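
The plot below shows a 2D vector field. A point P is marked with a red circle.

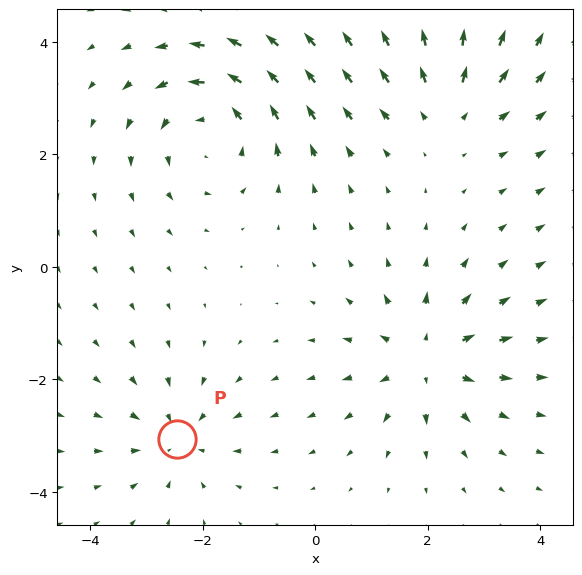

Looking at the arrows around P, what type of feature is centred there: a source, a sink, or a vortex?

sink

At P (-2.4, -3.1) the arrows converge inward. Divergence about -4, curl ≈0 — negative divergence with near-zero curl is a sink.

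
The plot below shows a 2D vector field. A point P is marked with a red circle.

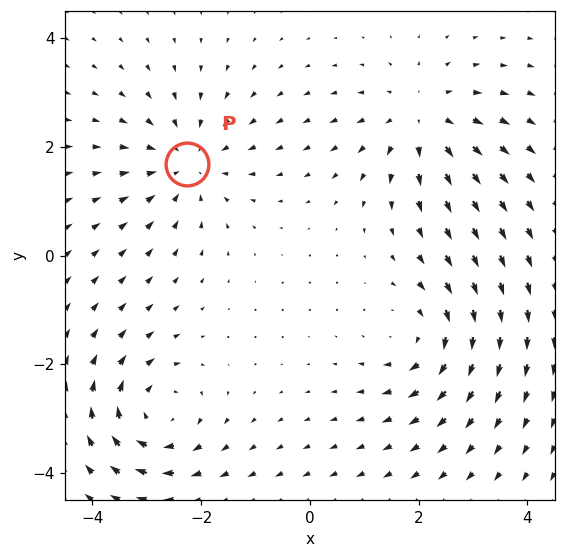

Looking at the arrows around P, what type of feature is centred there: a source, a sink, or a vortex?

At P (-2.3, 1.7) the arrows converge inward. Divergence about -4, curl ≈0 — negative divergence with near-zero curl is a sink.

sink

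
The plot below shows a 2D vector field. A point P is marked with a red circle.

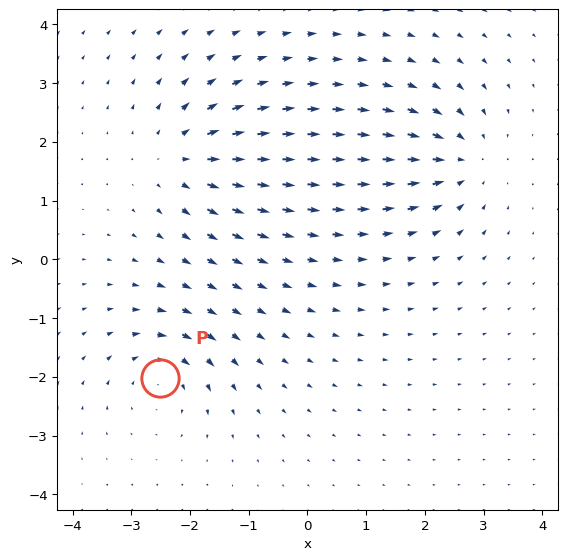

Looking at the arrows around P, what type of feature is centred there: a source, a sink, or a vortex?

vortex

At P (-2.5, -2.0) the arrows circulate clockwise. Divergence ≈0, curl about -4 — near-zero divergence with nonzero curl is a vortex.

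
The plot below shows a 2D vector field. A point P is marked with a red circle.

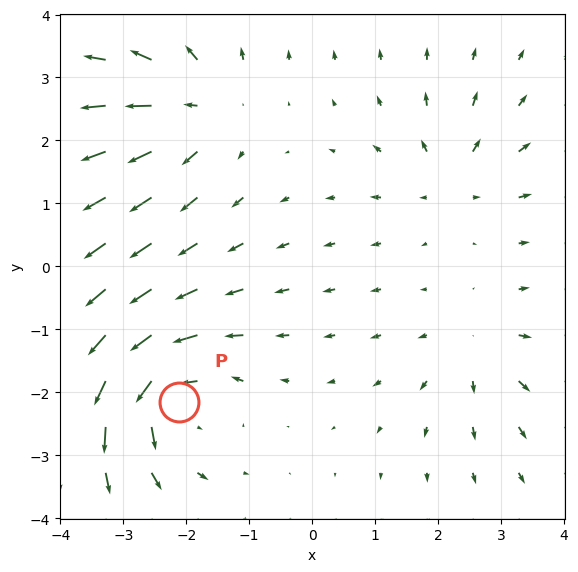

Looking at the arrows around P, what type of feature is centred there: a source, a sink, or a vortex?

vortex

At P (-2.1, -2.2) the arrows circulate counterclockwise. Divergence ≈0, curl about +6 — near-zero divergence with nonzero curl is a vortex.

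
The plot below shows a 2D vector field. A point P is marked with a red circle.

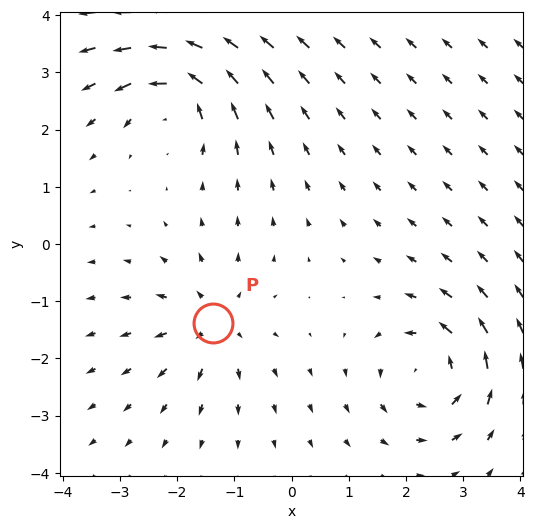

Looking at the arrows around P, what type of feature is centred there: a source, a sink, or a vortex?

At P (-1.4, -1.4) the arrows spread outward. Divergence about +4, curl ≈0 — positive divergence with near-zero curl is a source.

source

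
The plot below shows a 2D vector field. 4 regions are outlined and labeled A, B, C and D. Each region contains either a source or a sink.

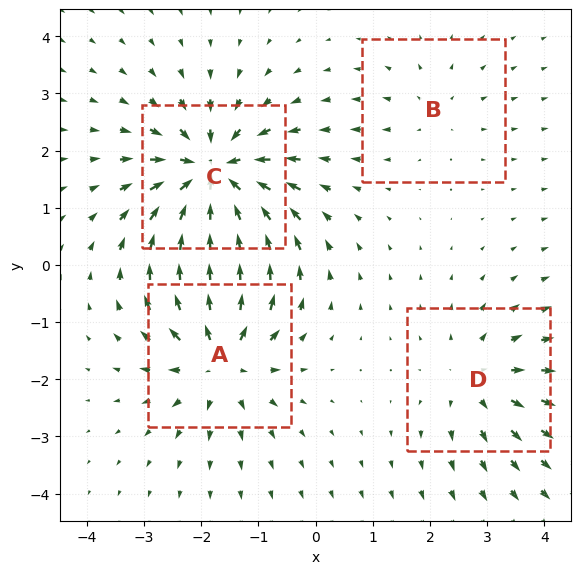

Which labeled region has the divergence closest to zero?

B

Divergence at each region's feature centre — A: about +6, B: about +2, C: about -7, D: about +4. Region B is closest to zero.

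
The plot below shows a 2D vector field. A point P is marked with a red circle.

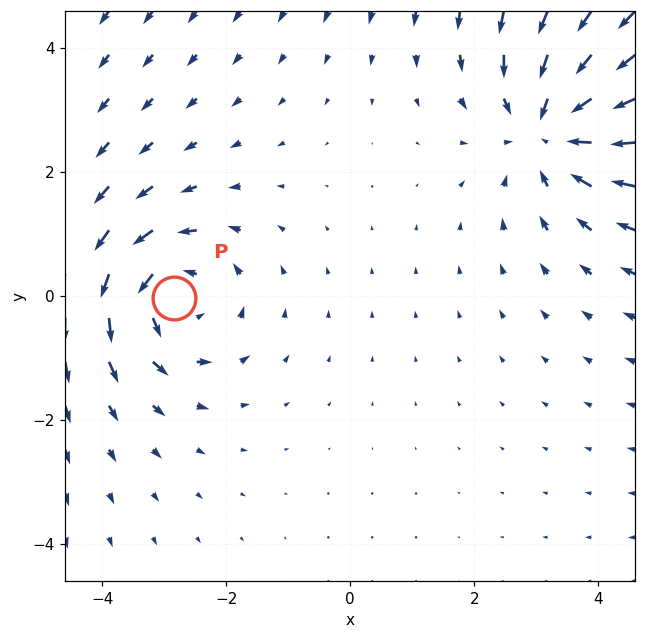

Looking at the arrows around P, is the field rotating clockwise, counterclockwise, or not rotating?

counterclockwise

Near P at (-2.9, -0.0) the arrows circulate counterclockwise. The curl (z-component) there is about +4; positive curl means counterclockwise rotation.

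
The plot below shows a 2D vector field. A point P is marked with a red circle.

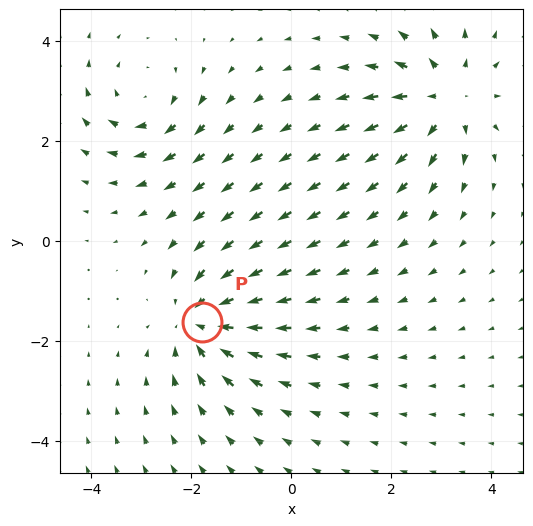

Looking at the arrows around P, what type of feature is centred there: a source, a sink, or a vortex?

sink

At P (-1.8, -1.6) the arrows converge inward. Divergence about -5, curl ≈0 — negative divergence with near-zero curl is a sink.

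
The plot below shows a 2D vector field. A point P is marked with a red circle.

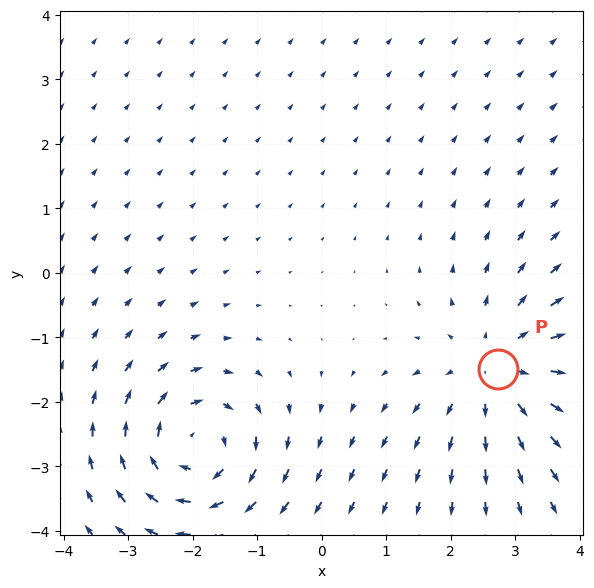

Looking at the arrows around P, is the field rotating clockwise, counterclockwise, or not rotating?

not rotating

Near P at (2.7, -1.5) the arrows show no circulation. The curl there is ≈0.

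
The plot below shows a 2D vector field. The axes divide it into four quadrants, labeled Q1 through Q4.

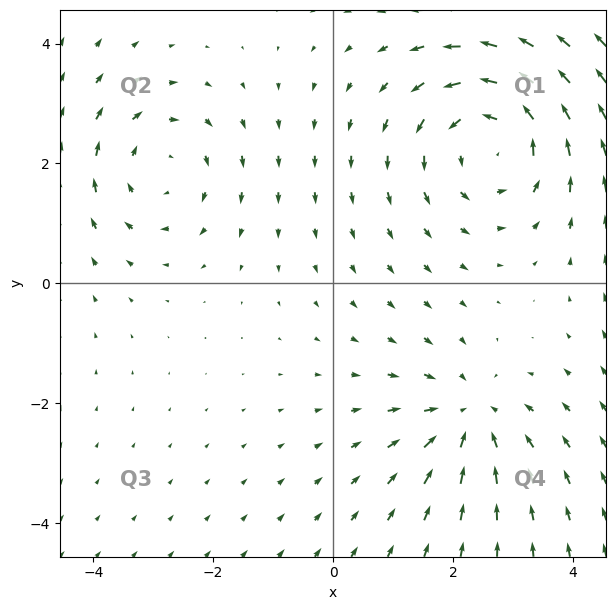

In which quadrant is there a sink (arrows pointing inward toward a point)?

Q4

The sink sits at approximately (2.3, -2.2), which lies in quadrant Q4. The divergence there is about -3, negative as expected for a sink.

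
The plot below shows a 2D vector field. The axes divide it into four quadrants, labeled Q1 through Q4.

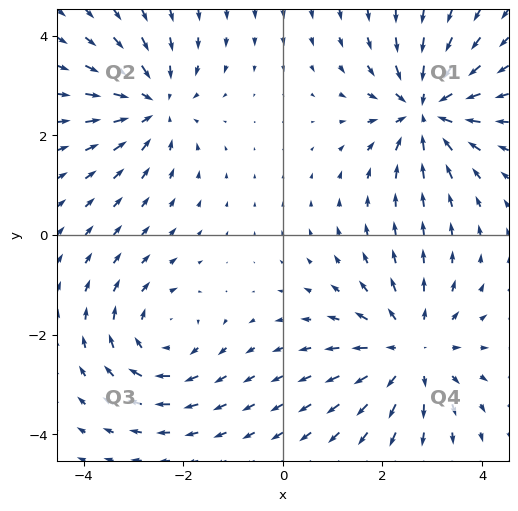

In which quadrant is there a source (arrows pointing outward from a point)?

The source sits at approximately (2.6, -2.3), which lies in quadrant Q4. The divergence there is about +4, positive as expected for a source.

Q4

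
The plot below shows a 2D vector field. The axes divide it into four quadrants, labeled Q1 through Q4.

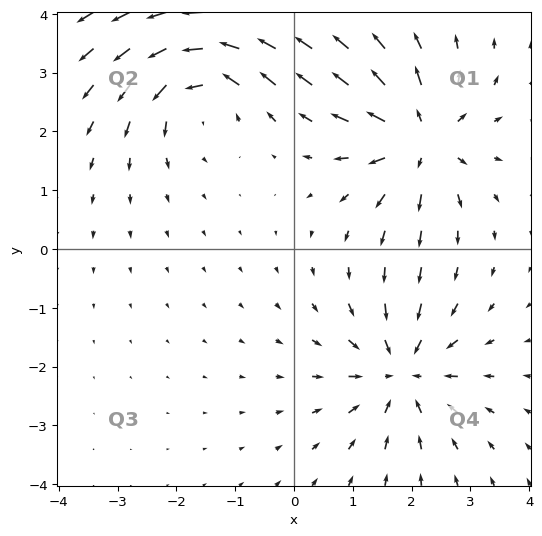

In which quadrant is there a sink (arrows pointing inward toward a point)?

The sink sits at approximately (1.8, -2.1), which lies in quadrant Q4. The divergence there is about -4, negative as expected for a sink.

Q4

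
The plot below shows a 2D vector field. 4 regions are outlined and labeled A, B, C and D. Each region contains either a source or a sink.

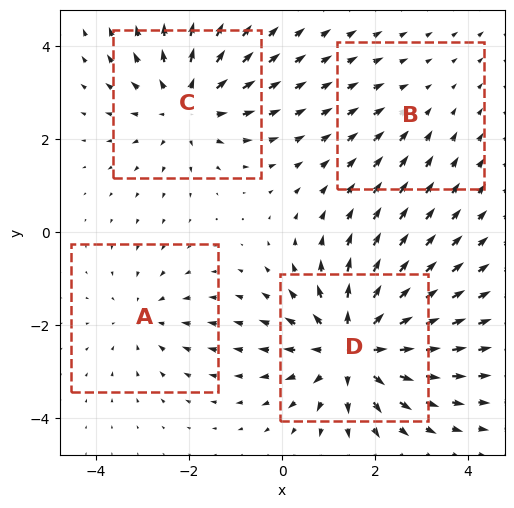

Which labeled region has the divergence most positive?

Divergence at each region's feature centre — A: about -3, B: about -2, C: about +4, D: about +6. Region D is most positive.

D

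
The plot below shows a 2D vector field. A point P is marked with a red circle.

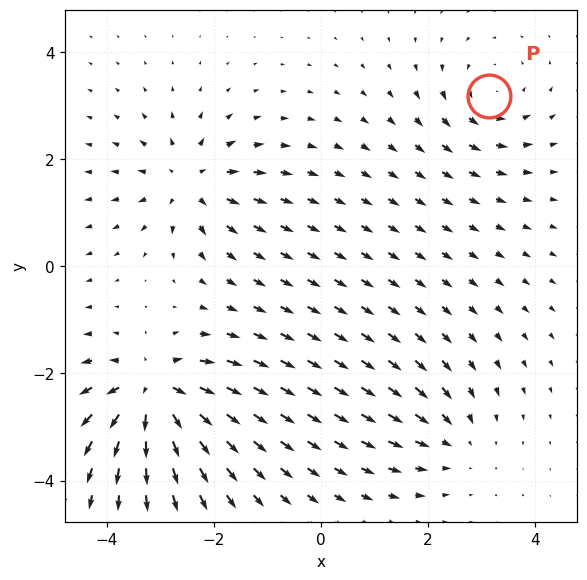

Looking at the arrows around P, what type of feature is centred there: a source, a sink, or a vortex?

At P (3.1, 3.2) the arrows circulate counterclockwise. Divergence ≈0, curl about +3 — near-zero divergence with nonzero curl is a vortex.

vortex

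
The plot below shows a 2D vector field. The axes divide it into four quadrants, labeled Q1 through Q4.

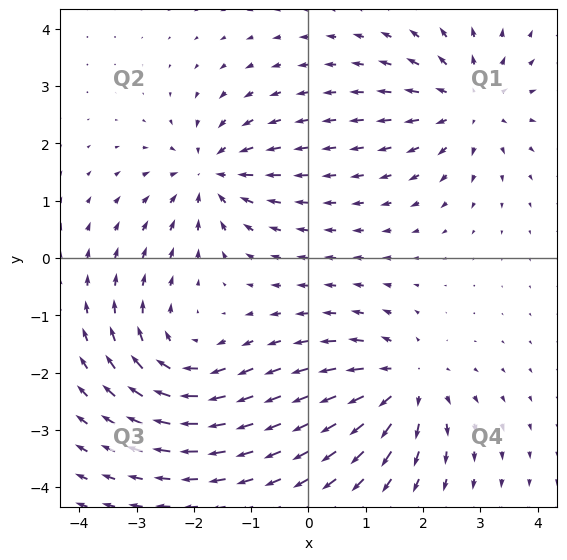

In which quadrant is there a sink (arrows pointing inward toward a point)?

Q2

The sink sits at approximately (-1.7, 1.5), which lies in quadrant Q2. The divergence there is about -5, negative as expected for a sink.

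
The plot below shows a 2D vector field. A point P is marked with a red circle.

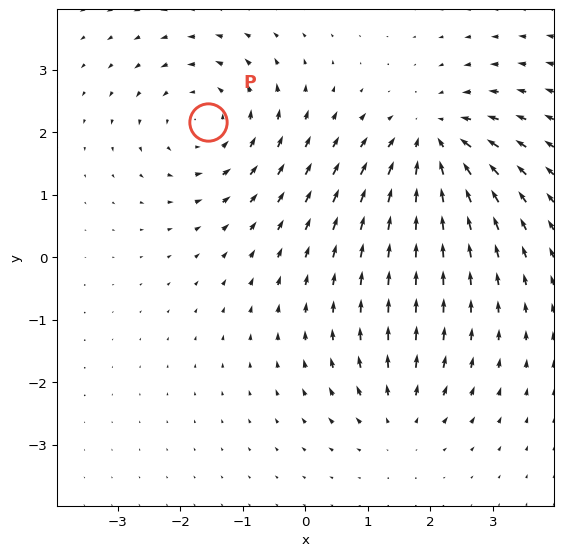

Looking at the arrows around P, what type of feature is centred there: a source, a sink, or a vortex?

At P (-1.6, 2.2) the arrows circulate counterclockwise. Divergence ≈0, curl about +4 — near-zero divergence with nonzero curl is a vortex.

vortex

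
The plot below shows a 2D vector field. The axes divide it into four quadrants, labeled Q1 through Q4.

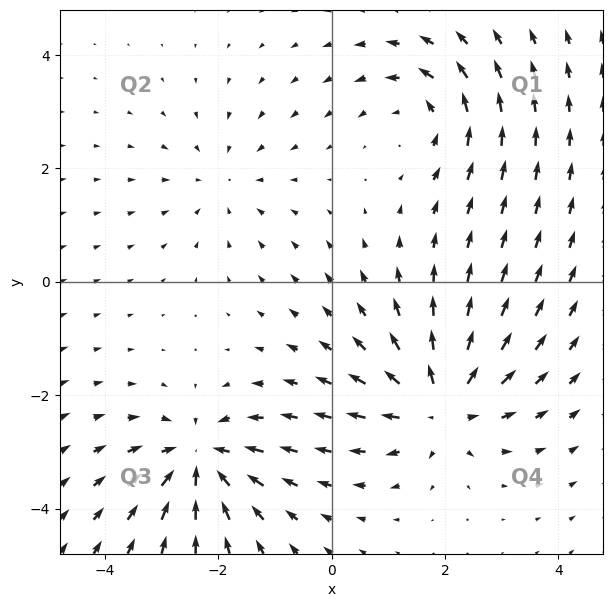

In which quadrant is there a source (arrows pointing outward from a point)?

The source sits at approximately (1.9, -2.2), which lies in quadrant Q4. The divergence there is about +5, positive as expected for a source.

Q4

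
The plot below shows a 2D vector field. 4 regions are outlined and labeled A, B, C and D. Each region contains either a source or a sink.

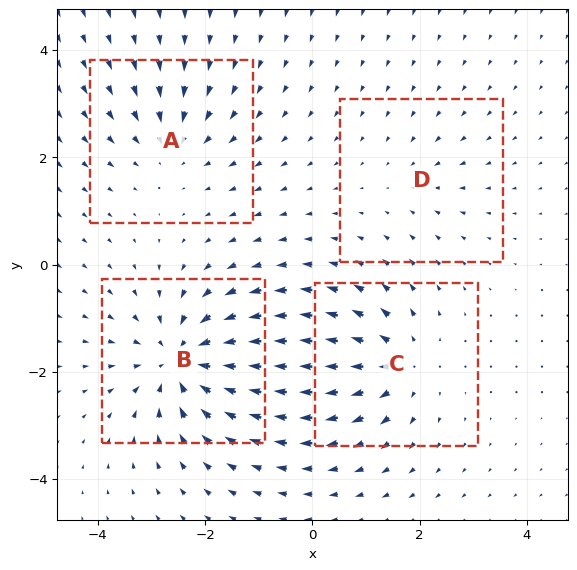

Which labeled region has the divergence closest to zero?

D

Divergence at each region's feature centre — A: about -4, B: about -7, C: about +5, D: about -2. Region D is closest to zero.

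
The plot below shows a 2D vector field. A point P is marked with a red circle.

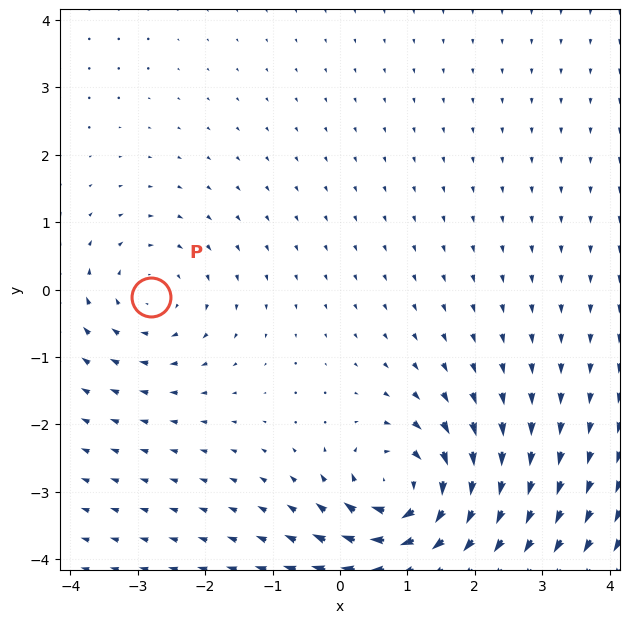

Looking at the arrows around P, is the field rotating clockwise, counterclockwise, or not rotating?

Near P at (-2.8, -0.1) the arrows circulate clockwise. The curl (z-component) there is about -3; negative curl means clockwise rotation.

clockwise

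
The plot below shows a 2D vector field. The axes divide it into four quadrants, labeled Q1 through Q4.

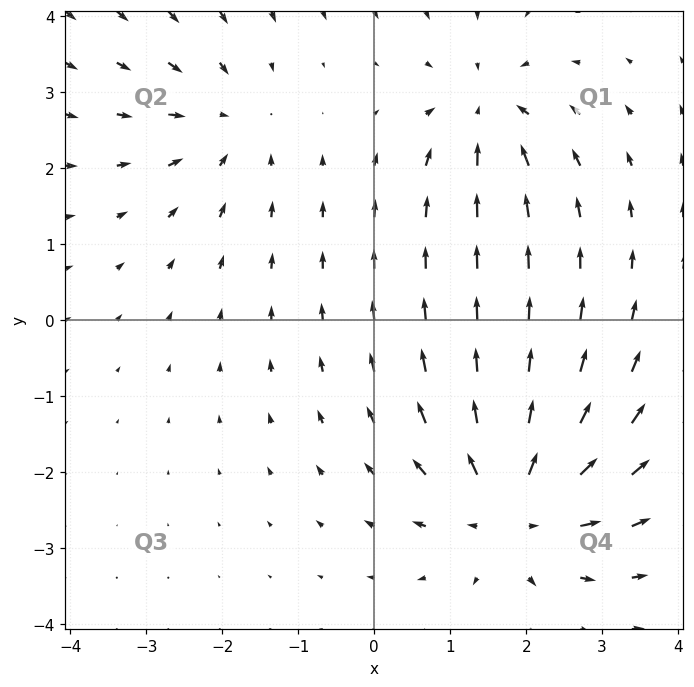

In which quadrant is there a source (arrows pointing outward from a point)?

The source sits at approximately (1.8, -2.4), which lies in quadrant Q4. The divergence there is about +4, positive as expected for a source.

Q4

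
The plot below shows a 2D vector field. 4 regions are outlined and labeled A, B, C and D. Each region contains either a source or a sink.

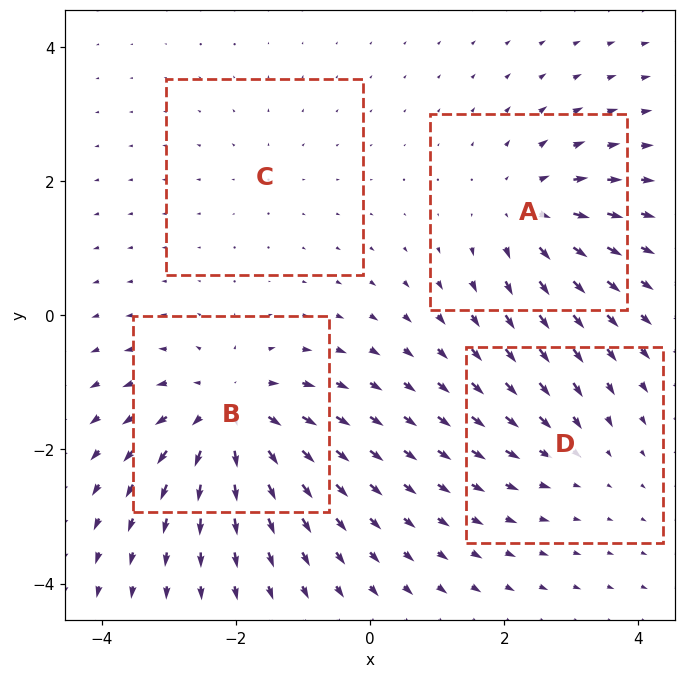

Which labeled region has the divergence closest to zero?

Divergence at each region's feature centre — A: about +5, B: about +7, C: about +2, D: about -3. Region C is closest to zero.

C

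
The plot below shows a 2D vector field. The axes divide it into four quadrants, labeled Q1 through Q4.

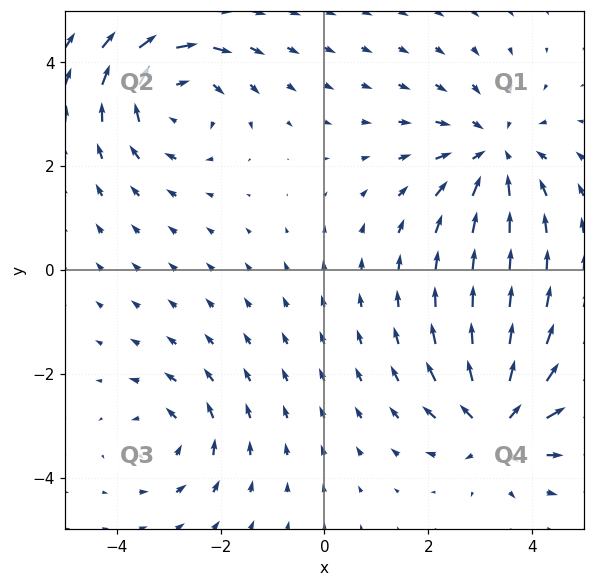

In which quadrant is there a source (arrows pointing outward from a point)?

The source sits at approximately (3.3, -2.9), which lies in quadrant Q4. The divergence there is about +6, positive as expected for a source.

Q4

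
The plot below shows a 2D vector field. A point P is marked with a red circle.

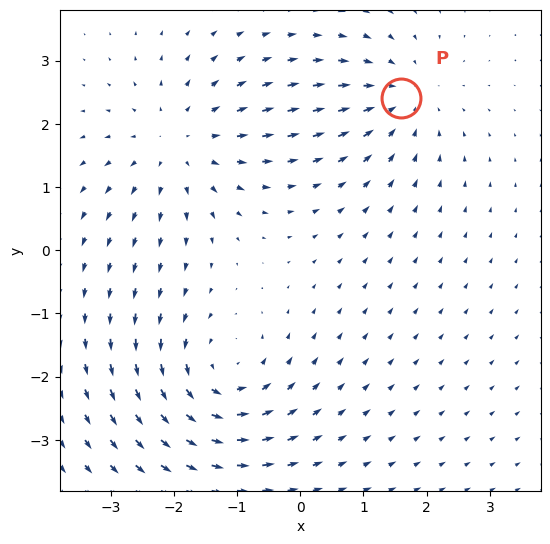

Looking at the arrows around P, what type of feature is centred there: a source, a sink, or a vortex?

sink

At P (1.6, 2.4) the arrows converge inward. Divergence about -3, curl ≈0 — negative divergence with near-zero curl is a sink.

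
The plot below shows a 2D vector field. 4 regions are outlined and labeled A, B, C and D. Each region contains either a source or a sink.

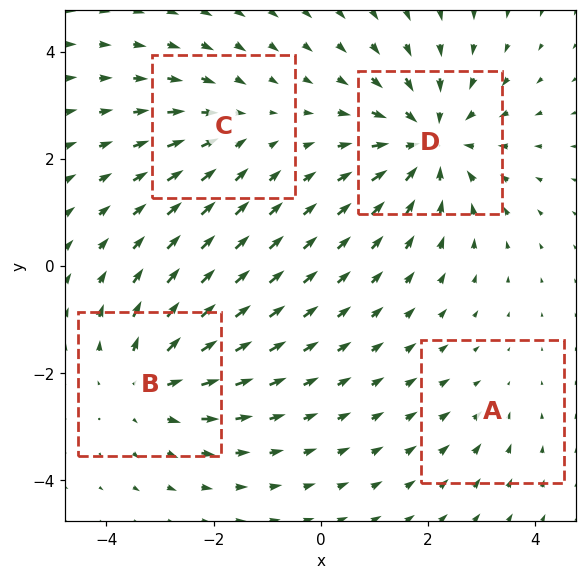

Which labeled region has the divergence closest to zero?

Divergence at each region's feature centre — A: about -2, B: about +4, C: about -3, D: about -6. Region A is closest to zero.

A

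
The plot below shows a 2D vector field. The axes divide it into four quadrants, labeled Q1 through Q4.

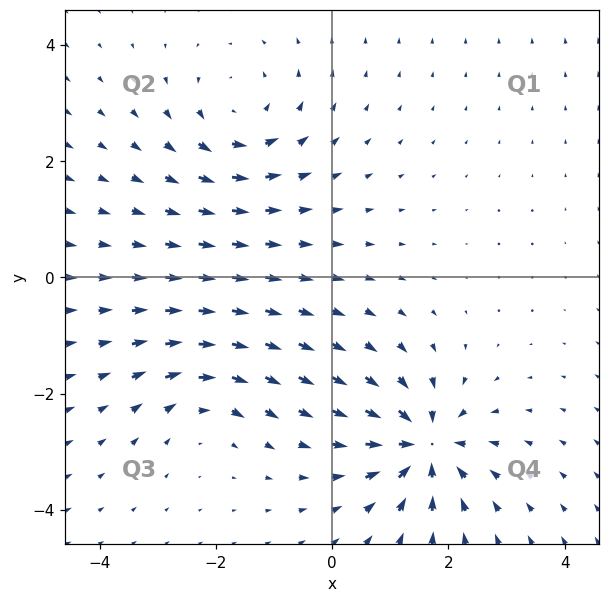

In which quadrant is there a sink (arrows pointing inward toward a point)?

The sink sits at approximately (1.6, -2.9), which lies in quadrant Q4. The divergence there is about -7, negative as expected for a sink.

Q4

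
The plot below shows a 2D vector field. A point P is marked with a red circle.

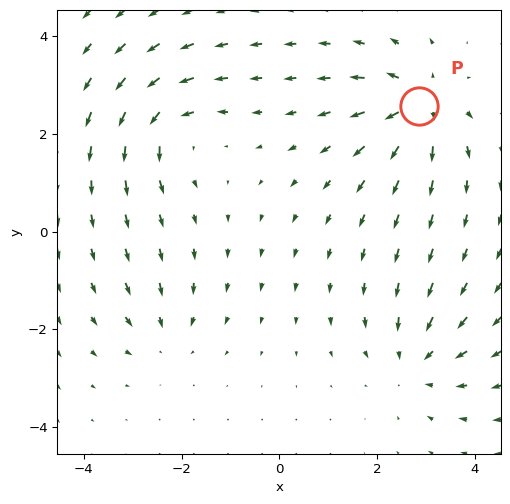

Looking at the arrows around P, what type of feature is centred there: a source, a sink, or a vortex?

At P (2.9, 2.6) the arrows spread outward. Divergence about +6, curl ≈0 — positive divergence with near-zero curl is a source.

source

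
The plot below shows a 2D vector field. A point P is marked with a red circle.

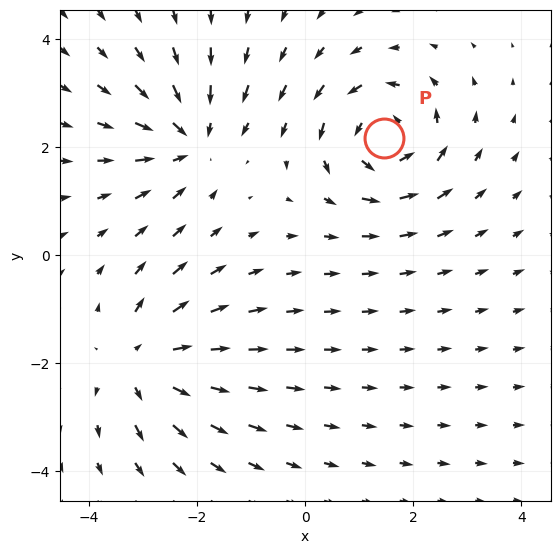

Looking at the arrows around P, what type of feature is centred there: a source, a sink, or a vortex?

vortex

At P (1.5, 2.2) the arrows circulate counterclockwise. Divergence ≈0, curl about +6 — near-zero divergence with nonzero curl is a vortex.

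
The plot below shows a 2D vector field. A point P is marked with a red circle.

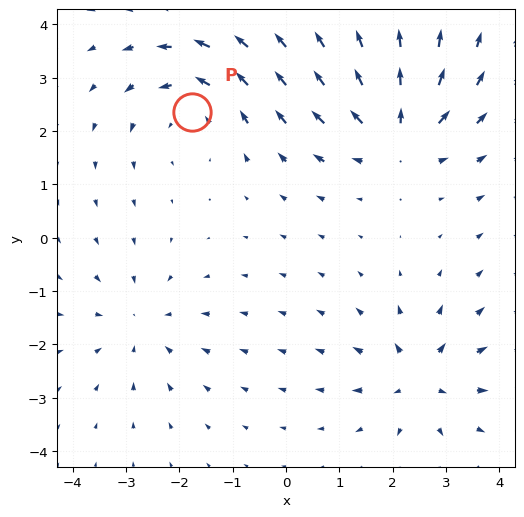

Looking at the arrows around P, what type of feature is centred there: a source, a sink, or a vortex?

At P (-1.8, 2.4) the arrows circulate counterclockwise. Divergence ≈0, curl about +3 — near-zero divergence with nonzero curl is a vortex.

vortex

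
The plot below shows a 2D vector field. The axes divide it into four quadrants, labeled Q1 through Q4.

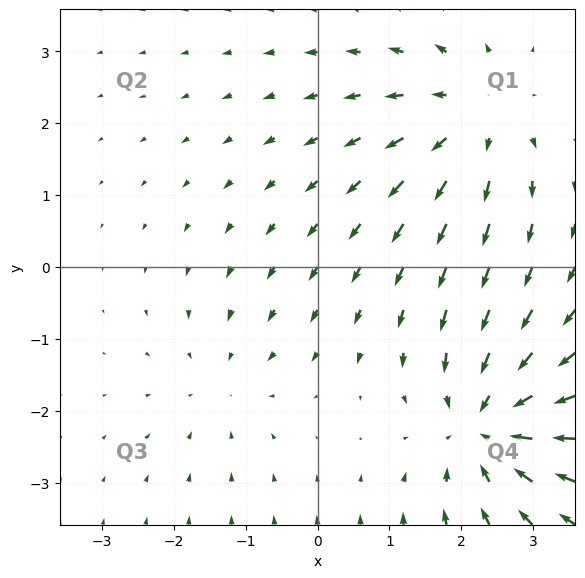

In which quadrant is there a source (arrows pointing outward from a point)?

The source sits at approximately (2.2, 2.1), which lies in quadrant Q1. The divergence there is about +4, positive as expected for a source.

Q1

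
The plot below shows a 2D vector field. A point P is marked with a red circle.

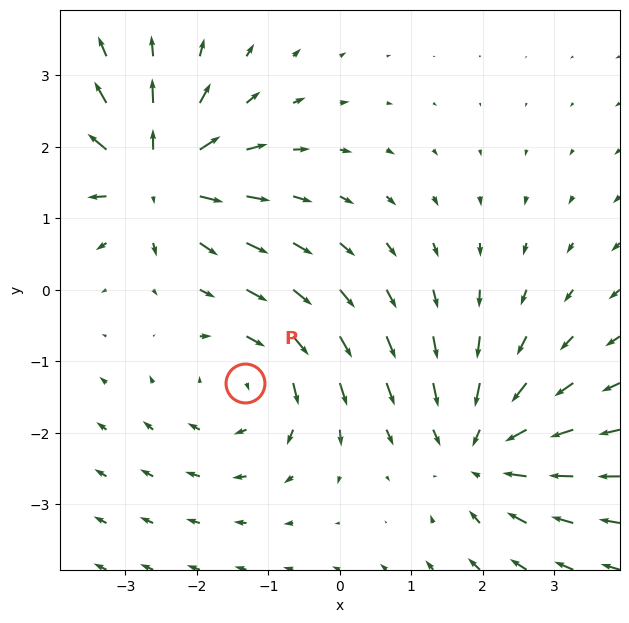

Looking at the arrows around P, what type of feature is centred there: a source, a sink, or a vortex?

At P (-1.3, -1.3) the arrows circulate clockwise. Divergence ≈0, curl about -3 — near-zero divergence with nonzero curl is a vortex.

vortex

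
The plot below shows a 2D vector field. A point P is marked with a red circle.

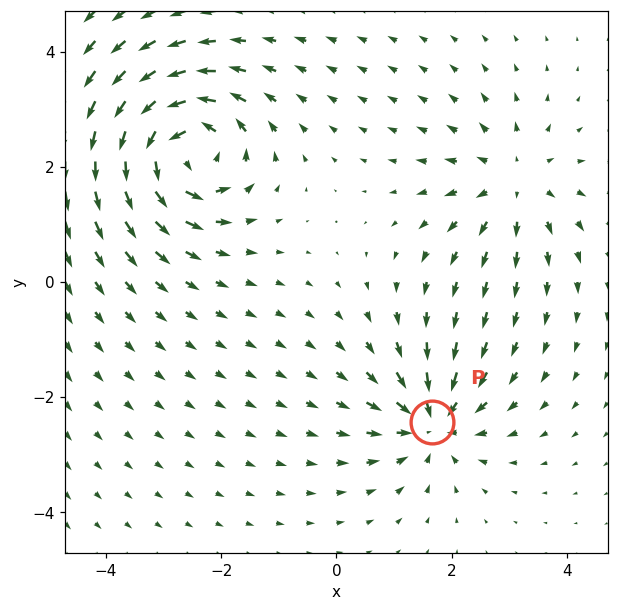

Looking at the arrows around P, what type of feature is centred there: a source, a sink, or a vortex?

At P (1.7, -2.4) the arrows converge inward. Divergence about -5, curl ≈0 — negative divergence with near-zero curl is a sink.

sink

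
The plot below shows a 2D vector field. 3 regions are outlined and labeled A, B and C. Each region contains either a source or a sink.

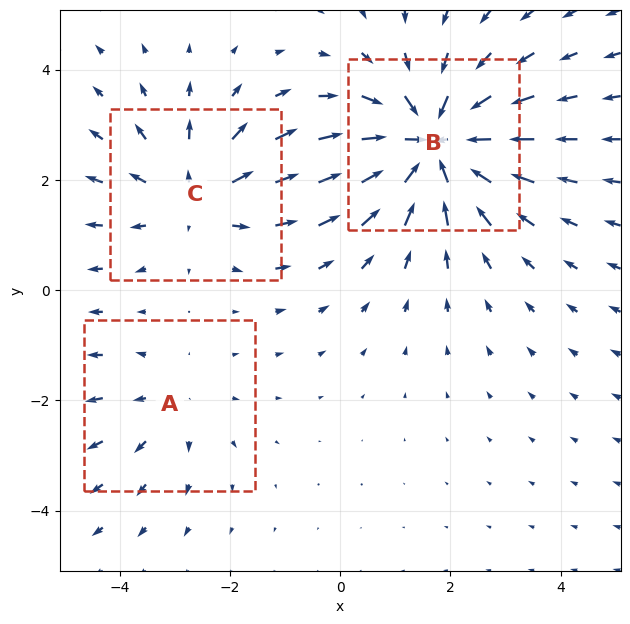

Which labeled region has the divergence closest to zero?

A

Divergence at each region's feature centre — A: about +2, B: about -5, C: about +3. Region A is closest to zero.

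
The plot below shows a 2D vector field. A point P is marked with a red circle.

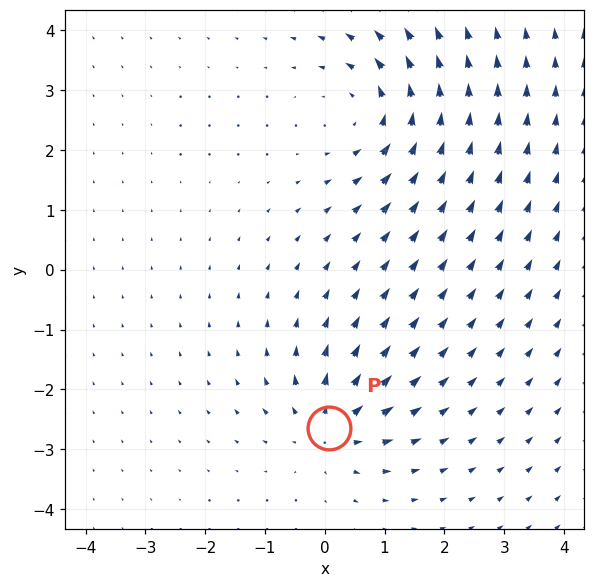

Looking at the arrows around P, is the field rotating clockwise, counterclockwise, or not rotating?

not rotating

Near P at (0.1, -2.6) the arrows show no circulation. The curl there is ≈0.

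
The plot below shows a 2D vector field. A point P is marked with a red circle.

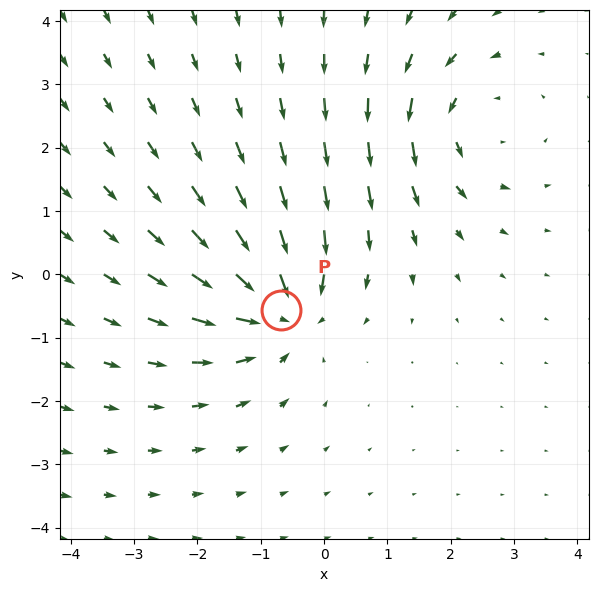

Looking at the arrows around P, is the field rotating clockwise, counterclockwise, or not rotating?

not rotating

Near P at (-0.7, -0.6) the arrows show no circulation. The curl there is ≈0.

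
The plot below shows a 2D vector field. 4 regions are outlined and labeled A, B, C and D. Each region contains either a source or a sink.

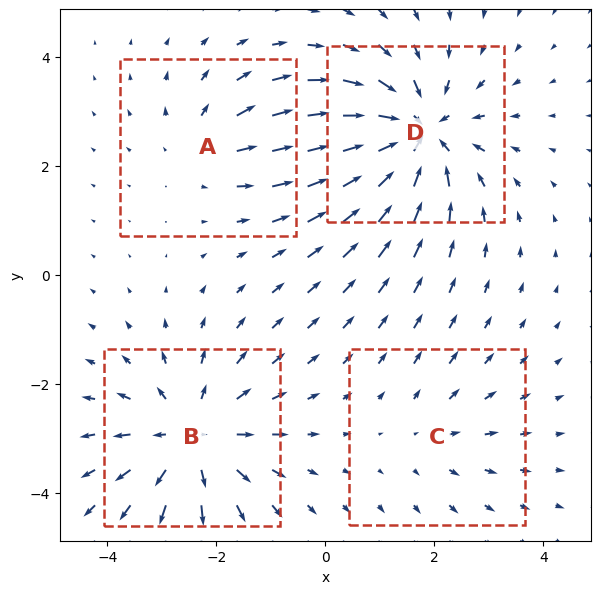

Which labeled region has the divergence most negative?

Divergence at each region's feature centre — A: about +3, B: about +5, C: about +2, D: about -6. Region D is most negative.

D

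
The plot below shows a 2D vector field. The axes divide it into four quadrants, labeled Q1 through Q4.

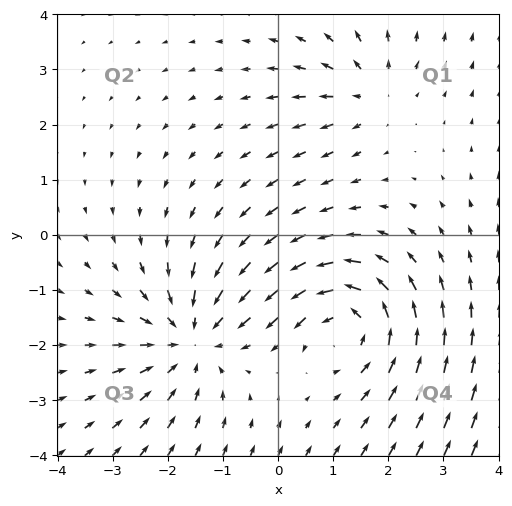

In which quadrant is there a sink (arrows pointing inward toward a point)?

The sink sits at approximately (-1.6, -1.9), which lies in quadrant Q3. The divergence there is about -4, negative as expected for a sink.

Q3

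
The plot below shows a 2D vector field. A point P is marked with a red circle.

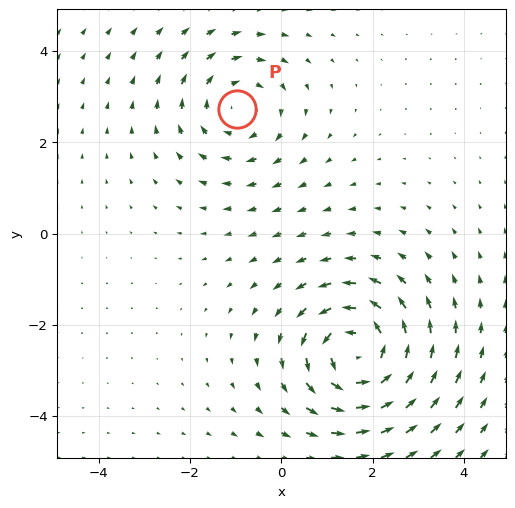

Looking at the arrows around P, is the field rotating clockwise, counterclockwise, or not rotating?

clockwise

Near P at (-1.0, 2.7) the arrows circulate clockwise. The curl (z-component) there is about -3; negative curl means clockwise rotation.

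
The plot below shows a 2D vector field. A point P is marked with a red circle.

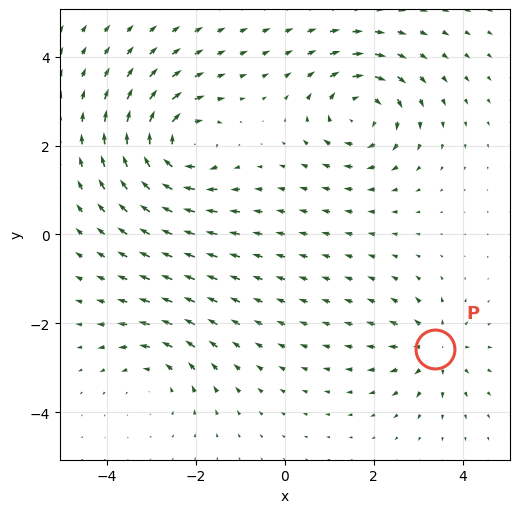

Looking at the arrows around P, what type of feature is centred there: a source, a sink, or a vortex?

source

At P (3.4, -2.6) the arrows spread outward. Divergence about +4, curl ≈0 — positive divergence with near-zero curl is a source.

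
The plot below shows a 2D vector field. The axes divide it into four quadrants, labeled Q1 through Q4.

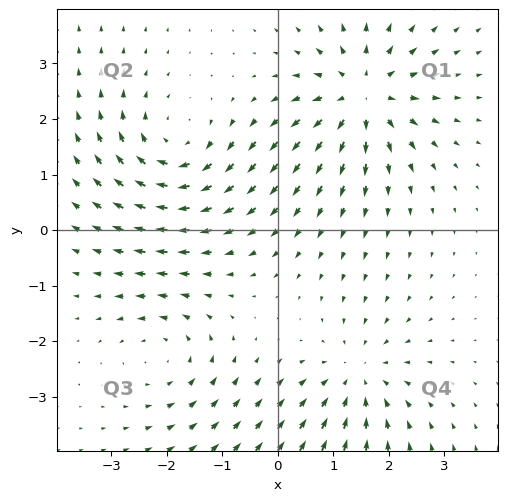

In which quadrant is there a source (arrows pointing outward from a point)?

Q1

The source sits at approximately (1.5, 2.4), which lies in quadrant Q1. The divergence there is about +6, positive as expected for a source.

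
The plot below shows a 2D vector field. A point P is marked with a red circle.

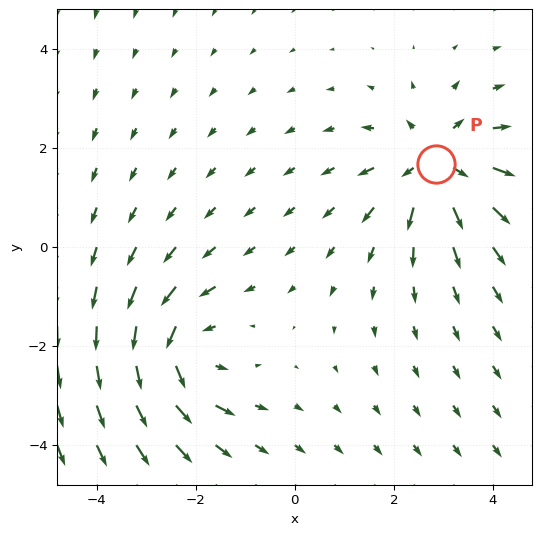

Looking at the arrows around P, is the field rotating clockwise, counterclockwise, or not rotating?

Near P at (2.9, 1.7) the arrows show no circulation. The curl there is ≈0.

not rotating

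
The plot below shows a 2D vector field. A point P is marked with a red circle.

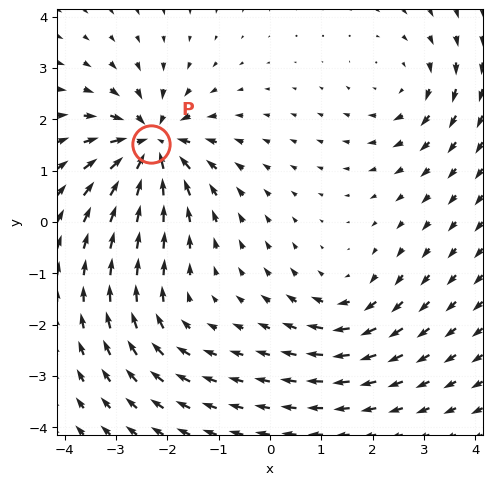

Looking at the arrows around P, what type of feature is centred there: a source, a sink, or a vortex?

sink

At P (-2.3, 1.5) the arrows converge inward. Divergence about -7, curl ≈0 — negative divergence with near-zero curl is a sink.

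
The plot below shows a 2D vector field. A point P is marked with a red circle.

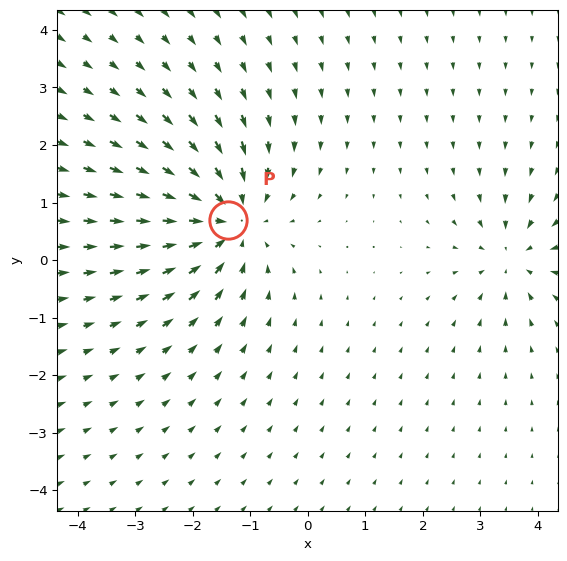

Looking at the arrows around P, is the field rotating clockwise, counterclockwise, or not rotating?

not rotating

Near P at (-1.4, 0.7) the arrows show no circulation. The curl there is ≈0.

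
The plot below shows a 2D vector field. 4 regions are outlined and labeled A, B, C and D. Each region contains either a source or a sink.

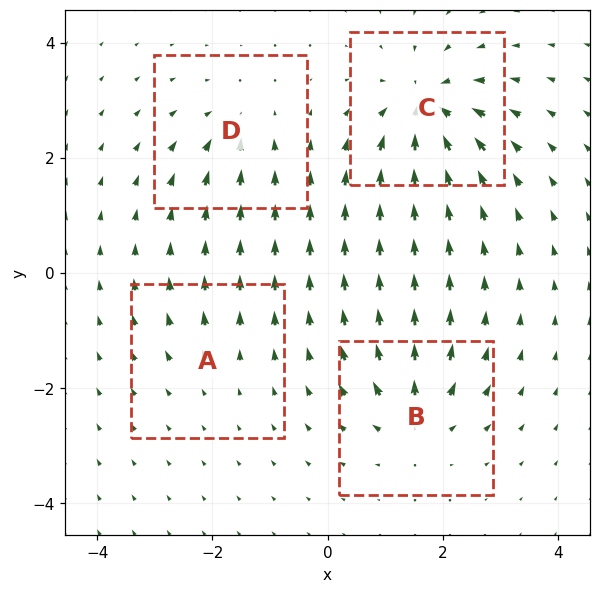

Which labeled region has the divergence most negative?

Divergence at each region's feature centre — A: about +2, B: about +6, C: about -8, D: about -4. Region C is most negative.

C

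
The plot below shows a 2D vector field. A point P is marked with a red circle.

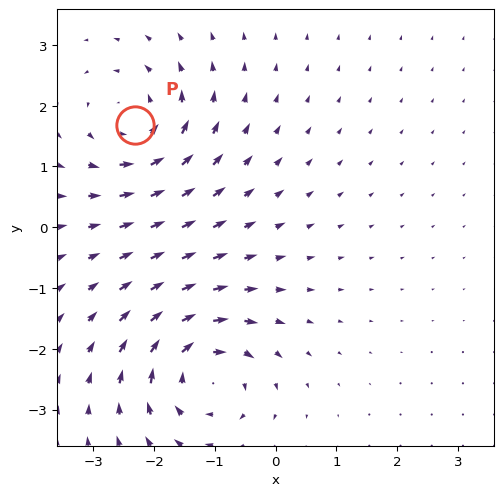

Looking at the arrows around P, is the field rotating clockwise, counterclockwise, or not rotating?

counterclockwise

Near P at (-2.3, 1.7) the arrows circulate counterclockwise. The curl (z-component) there is about +5; positive curl means counterclockwise rotation.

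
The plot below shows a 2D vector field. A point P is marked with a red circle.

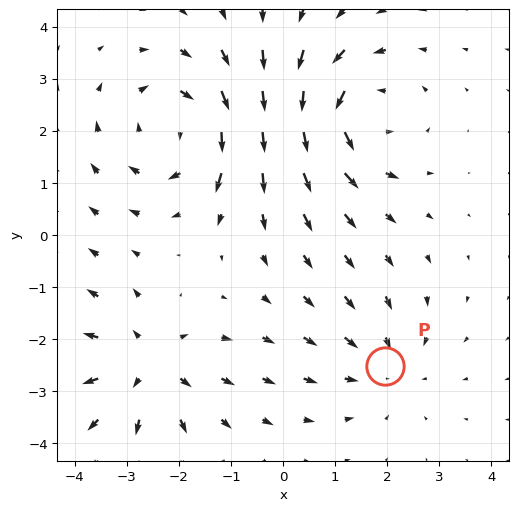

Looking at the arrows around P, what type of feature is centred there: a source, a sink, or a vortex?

sink

At P (2.0, -2.5) the arrows converge inward. Divergence about -2, curl ≈0 — negative divergence with near-zero curl is a sink.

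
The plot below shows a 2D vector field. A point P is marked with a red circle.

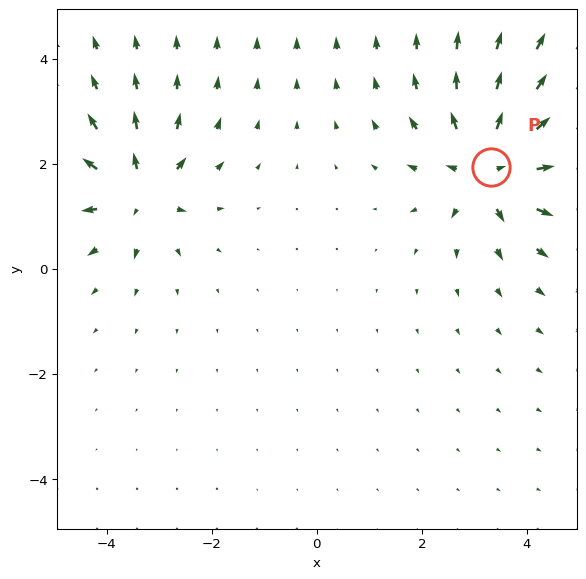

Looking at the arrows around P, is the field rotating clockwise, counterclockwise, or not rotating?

Near P at (3.3, 1.9) the arrows show no circulation. The curl there is ≈0.

not rotating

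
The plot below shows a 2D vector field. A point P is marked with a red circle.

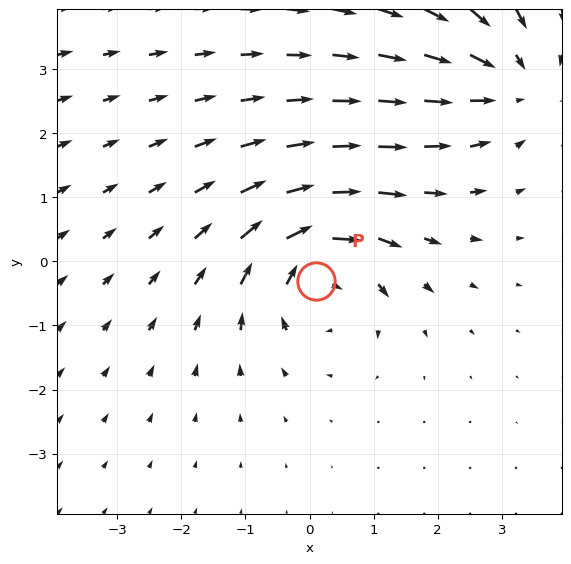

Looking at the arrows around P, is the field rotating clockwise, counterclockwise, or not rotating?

Near P at (0.1, -0.3) the arrows circulate clockwise. The curl (z-component) there is about -6; negative curl means clockwise rotation.

clockwise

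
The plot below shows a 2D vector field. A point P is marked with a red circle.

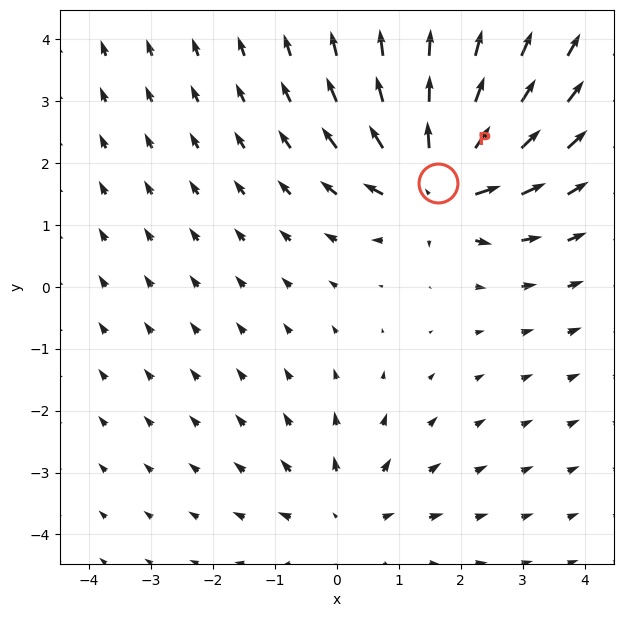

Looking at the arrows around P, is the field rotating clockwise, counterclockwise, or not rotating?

not rotating

Near P at (1.6, 1.7) the arrows show no circulation. The curl there is ≈0.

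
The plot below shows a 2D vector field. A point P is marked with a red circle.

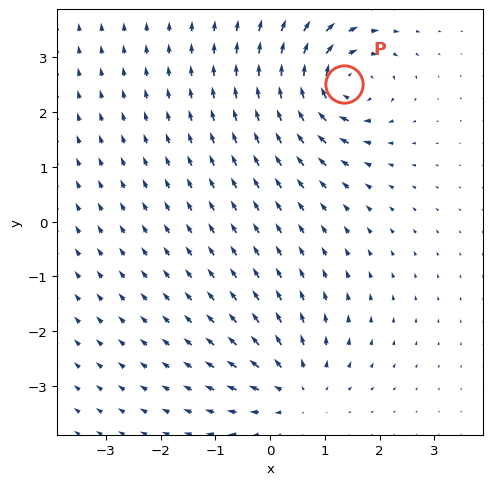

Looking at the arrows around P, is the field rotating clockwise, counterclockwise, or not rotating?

Near P at (1.3, 2.5) the arrows circulate clockwise. The curl (z-component) there is about -7; negative curl means clockwise rotation.

clockwise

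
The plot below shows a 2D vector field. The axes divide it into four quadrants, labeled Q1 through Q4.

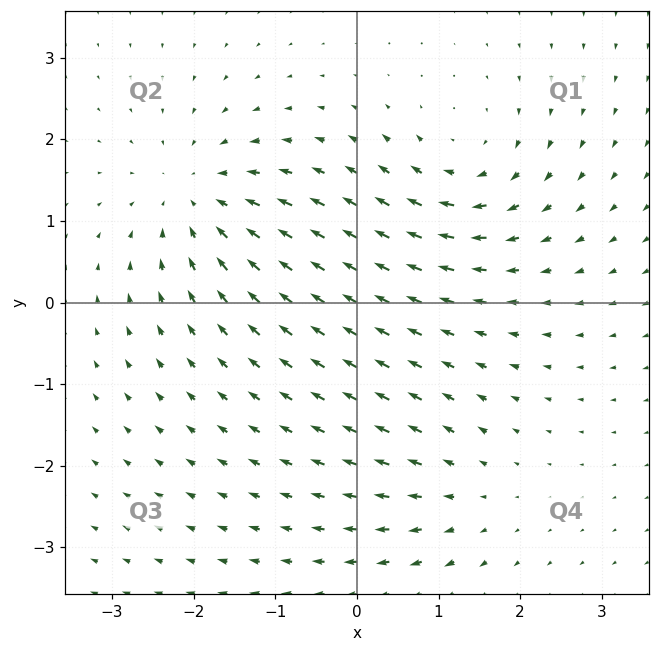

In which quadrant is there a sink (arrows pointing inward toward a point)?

The sink sits at approximately (-1.9, 1.3), which lies in quadrant Q2. The divergence there is about -5, negative as expected for a sink.

Q2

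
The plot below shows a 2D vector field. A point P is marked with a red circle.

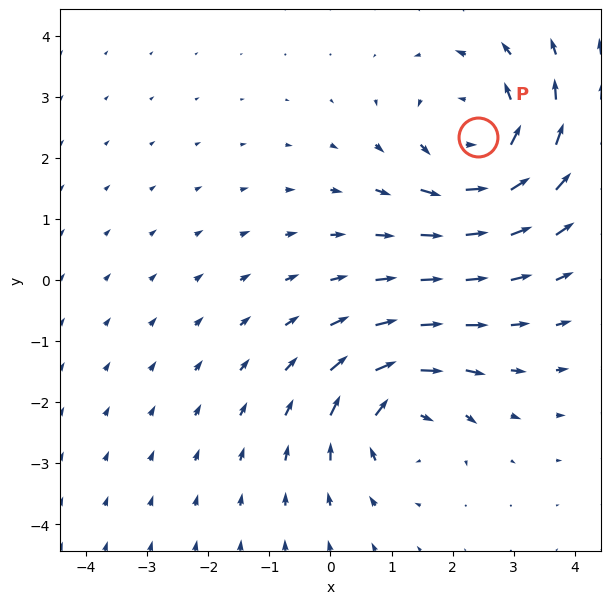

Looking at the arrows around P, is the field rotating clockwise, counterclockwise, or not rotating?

Near P at (2.4, 2.3) the arrows circulate counterclockwise. The curl (z-component) there is about +3; positive curl means counterclockwise rotation.

counterclockwise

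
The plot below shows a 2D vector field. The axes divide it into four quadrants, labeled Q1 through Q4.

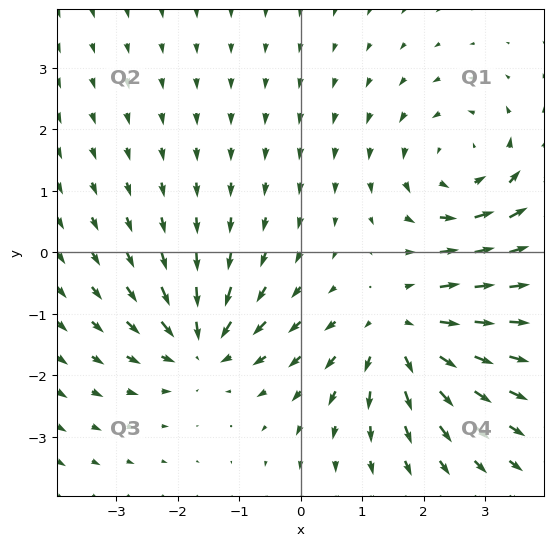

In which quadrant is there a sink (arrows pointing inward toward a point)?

Q3

The sink sits at approximately (-1.6, -1.5), which lies in quadrant Q3. The divergence there is about -4, negative as expected for a sink.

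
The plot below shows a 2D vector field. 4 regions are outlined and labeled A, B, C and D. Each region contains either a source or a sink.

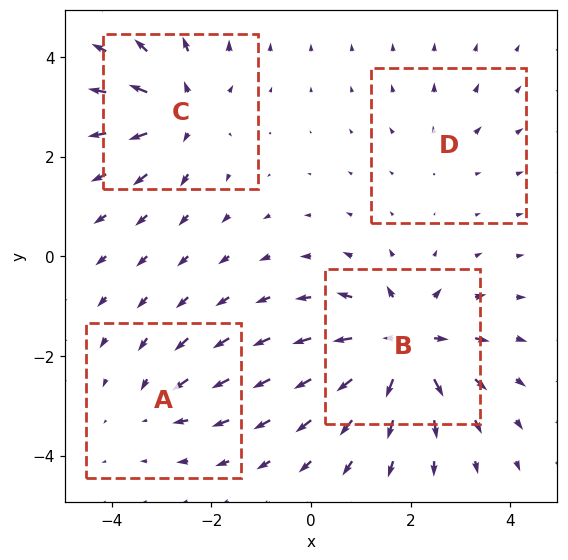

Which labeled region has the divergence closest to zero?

Divergence at each region's feature centre — A: about -3, B: about +9, C: about +6, D: about +2. Region D is closest to zero.

D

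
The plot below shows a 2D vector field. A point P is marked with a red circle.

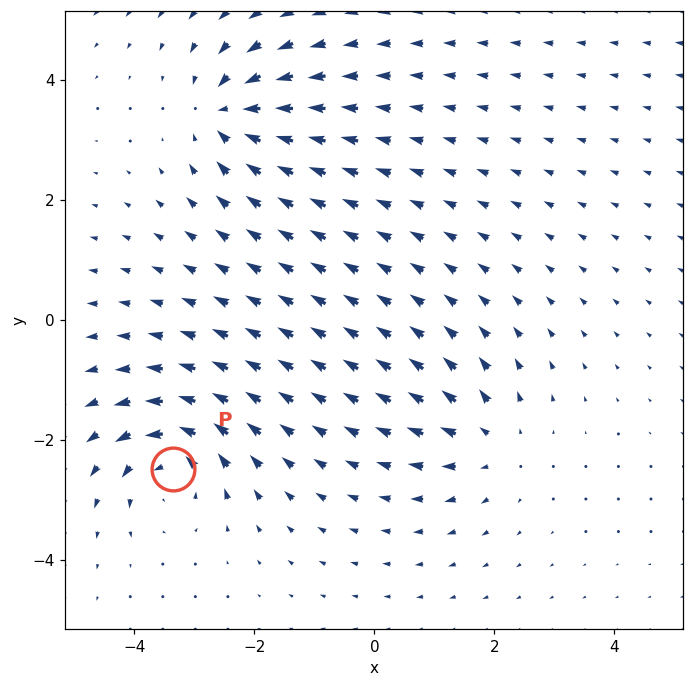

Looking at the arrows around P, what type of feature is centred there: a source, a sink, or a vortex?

At P (-3.3, -2.5) the arrows circulate counterclockwise. Divergence ≈0, curl about +6 — near-zero divergence with nonzero curl is a vortex.

vortex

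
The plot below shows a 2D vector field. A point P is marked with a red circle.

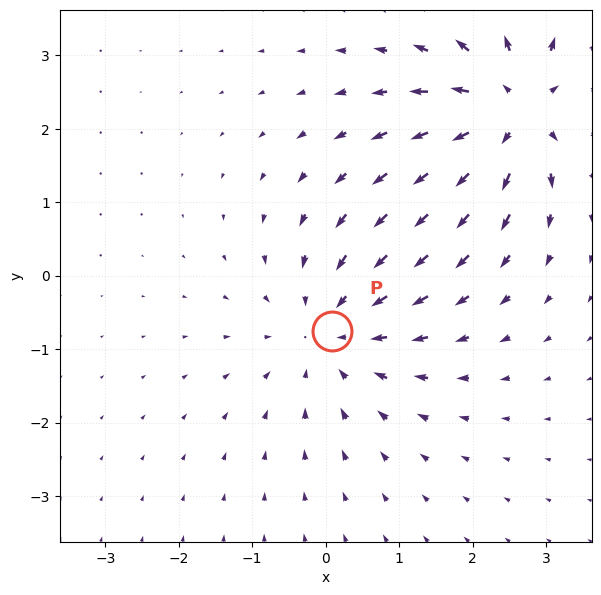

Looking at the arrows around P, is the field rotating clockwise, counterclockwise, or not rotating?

Near P at (0.1, -0.8) the arrows show no circulation. The curl there is ≈0.

not rotating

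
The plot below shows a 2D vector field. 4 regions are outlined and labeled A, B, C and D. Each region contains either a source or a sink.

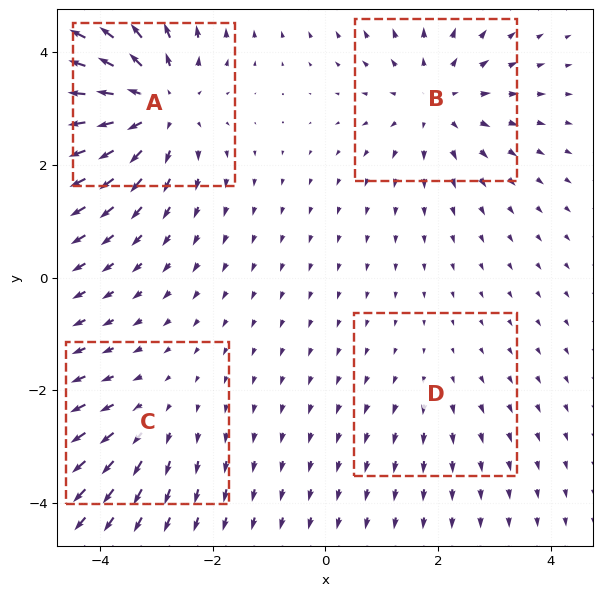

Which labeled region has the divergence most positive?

A

Divergence at each region's feature centre — A: about +6, B: about +4, C: about +3, D: about +2. Region A is most positive.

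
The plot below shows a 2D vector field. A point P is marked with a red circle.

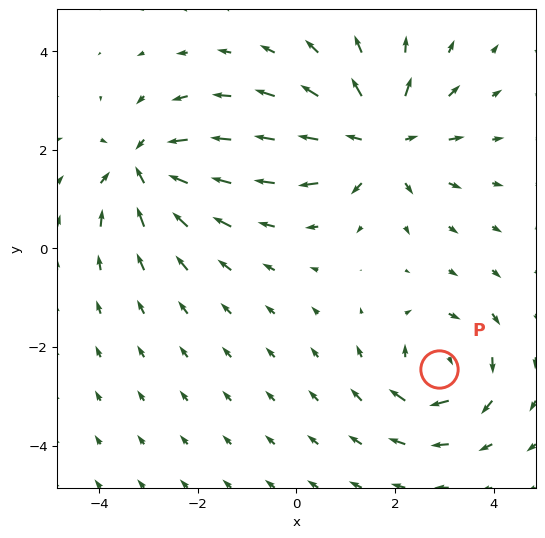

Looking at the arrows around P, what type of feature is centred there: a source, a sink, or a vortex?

At P (2.9, -2.5) the arrows circulate clockwise. Divergence ≈0, curl about -4 — near-zero divergence with nonzero curl is a vortex.

vortex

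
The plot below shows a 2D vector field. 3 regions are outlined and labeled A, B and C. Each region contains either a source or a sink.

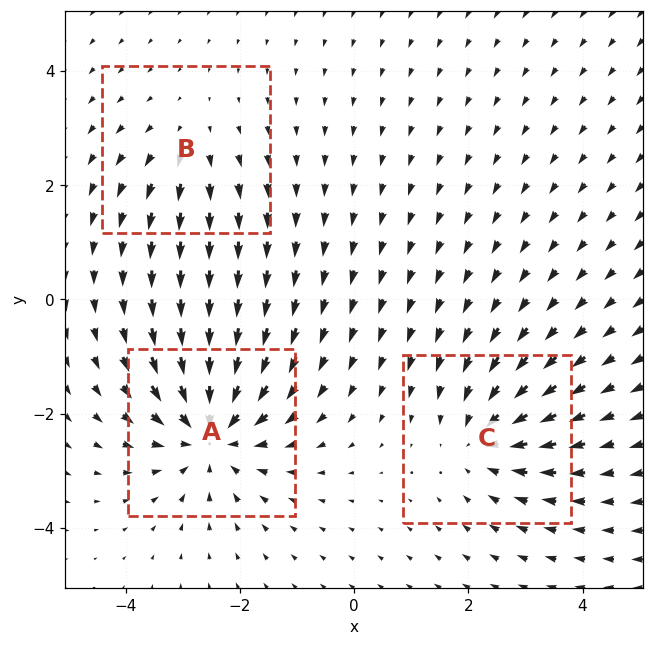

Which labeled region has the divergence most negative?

A

Divergence at each region's feature centre — A: about -5, B: about +2, C: about -3. Region A is most negative.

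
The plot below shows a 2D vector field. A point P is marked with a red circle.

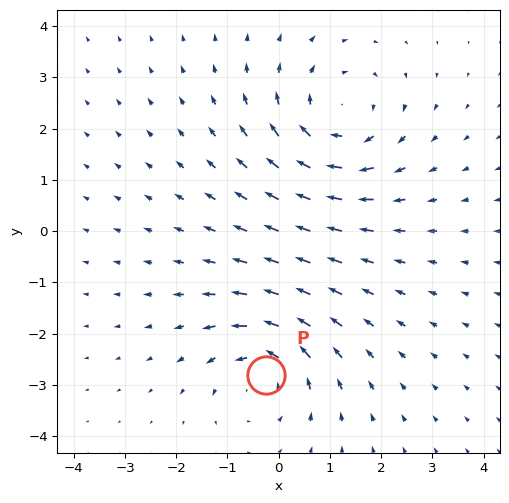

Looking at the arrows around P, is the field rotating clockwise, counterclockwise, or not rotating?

Near P at (-0.3, -2.8) the arrows circulate counterclockwise. The curl (z-component) there is about +4; positive curl means counterclockwise rotation.

counterclockwise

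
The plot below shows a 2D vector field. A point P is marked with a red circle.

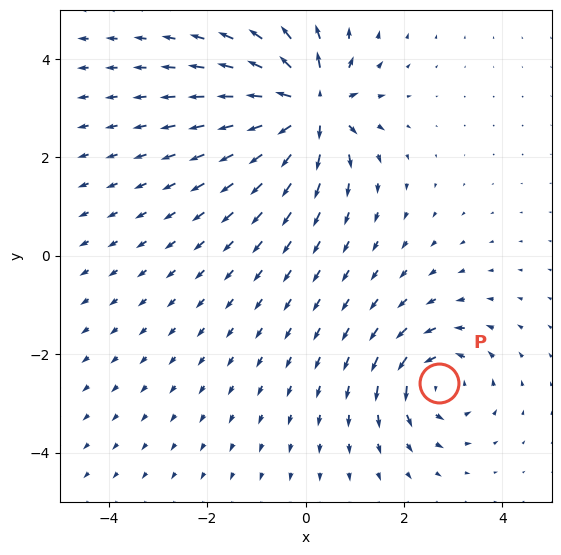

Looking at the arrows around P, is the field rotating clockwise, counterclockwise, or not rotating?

counterclockwise

Near P at (2.7, -2.6) the arrows circulate counterclockwise. The curl (z-component) there is about +3; positive curl means counterclockwise rotation.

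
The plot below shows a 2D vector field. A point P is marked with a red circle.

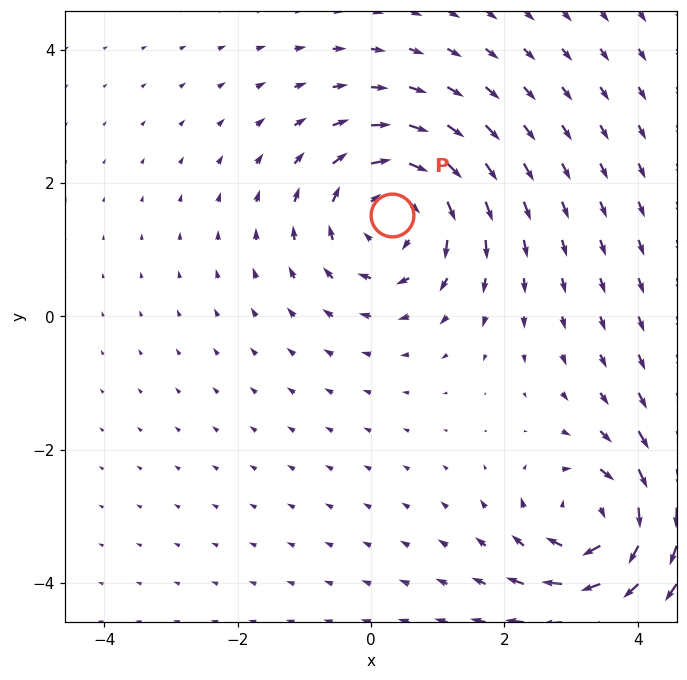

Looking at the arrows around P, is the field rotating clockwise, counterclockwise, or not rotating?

Near P at (0.3, 1.5) the arrows circulate clockwise. The curl (z-component) there is about -5; negative curl means clockwise rotation.

clockwise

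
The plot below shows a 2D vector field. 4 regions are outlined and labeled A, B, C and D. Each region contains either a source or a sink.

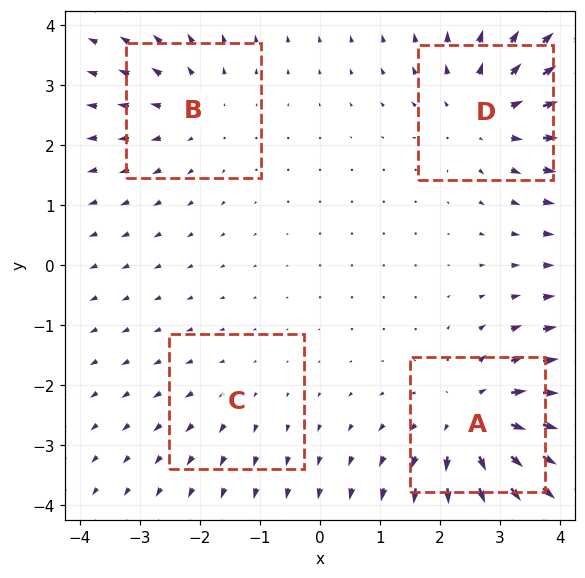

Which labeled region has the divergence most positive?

Divergence at each region's feature centre — A: about +6, B: about +3, C: about +2, D: about +4. Region A is most positive.

A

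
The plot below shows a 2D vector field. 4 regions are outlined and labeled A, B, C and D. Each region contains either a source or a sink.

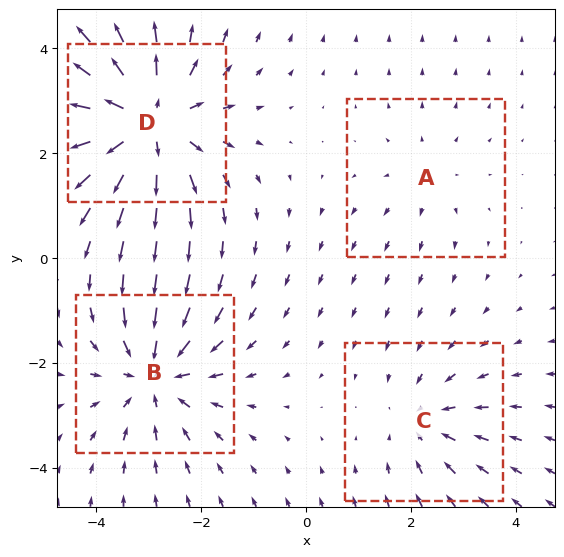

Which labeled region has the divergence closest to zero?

Divergence at each region's feature centre — A: about +2, B: about -5, C: about -3, D: about +6. Region A is closest to zero.

A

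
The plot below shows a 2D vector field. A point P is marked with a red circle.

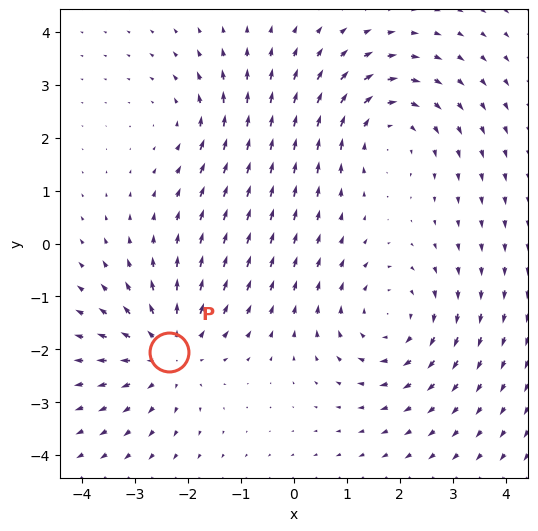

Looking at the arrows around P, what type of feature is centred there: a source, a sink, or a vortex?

source

At P (-2.4, -2.0) the arrows spread outward. Divergence about +4, curl ≈0 — positive divergence with near-zero curl is a source.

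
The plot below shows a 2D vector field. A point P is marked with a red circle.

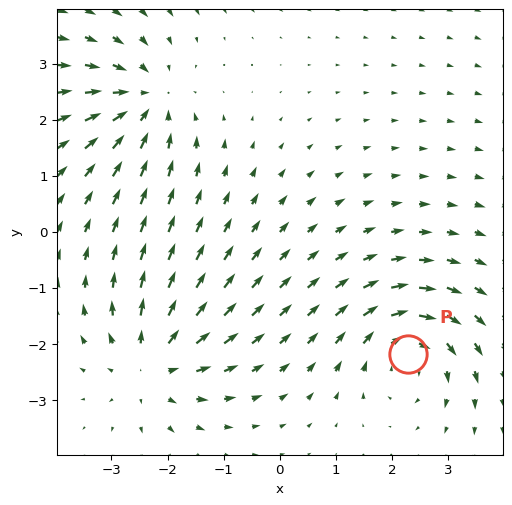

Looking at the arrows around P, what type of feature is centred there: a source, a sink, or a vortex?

vortex

At P (2.3, -2.2) the arrows circulate clockwise. Divergence ≈0, curl about -6 — near-zero divergence with nonzero curl is a vortex.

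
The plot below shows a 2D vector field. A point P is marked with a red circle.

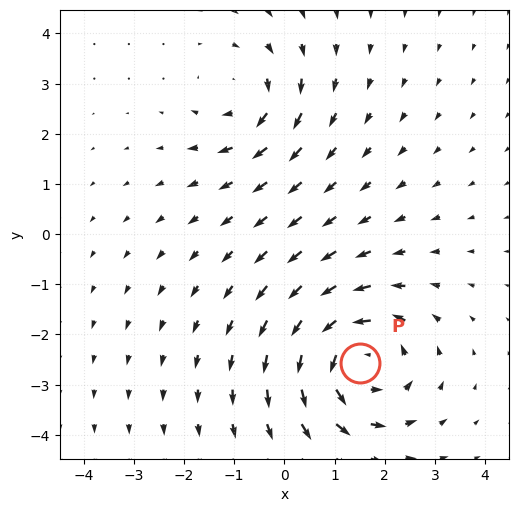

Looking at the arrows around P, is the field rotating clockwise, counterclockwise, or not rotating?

Near P at (1.5, -2.6) the arrows circulate counterclockwise. The curl (z-component) there is about +4; positive curl means counterclockwise rotation.

counterclockwise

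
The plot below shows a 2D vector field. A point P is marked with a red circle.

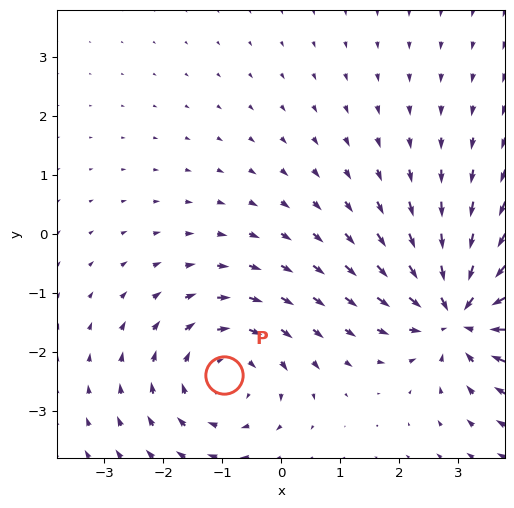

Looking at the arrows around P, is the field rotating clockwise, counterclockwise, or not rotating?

clockwise

Near P at (-1.0, -2.4) the arrows circulate clockwise. The curl (z-component) there is about -2; negative curl means clockwise rotation.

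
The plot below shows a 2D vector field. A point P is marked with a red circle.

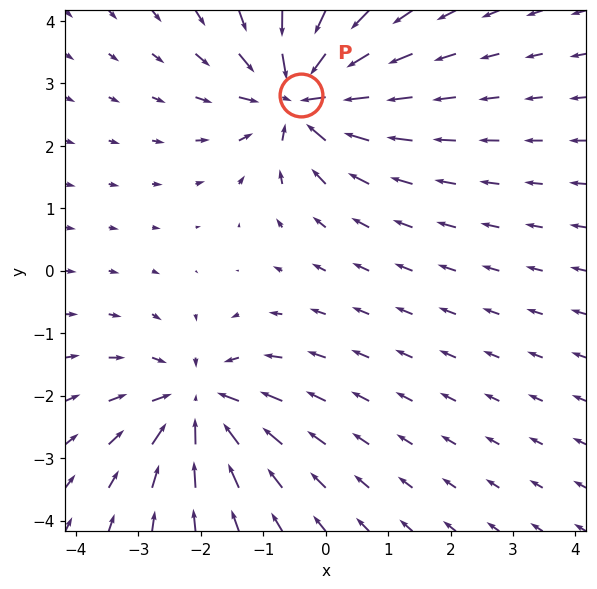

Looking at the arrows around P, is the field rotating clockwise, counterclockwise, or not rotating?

not rotating

Near P at (-0.4, 2.8) the arrows show no circulation. The curl there is ≈0.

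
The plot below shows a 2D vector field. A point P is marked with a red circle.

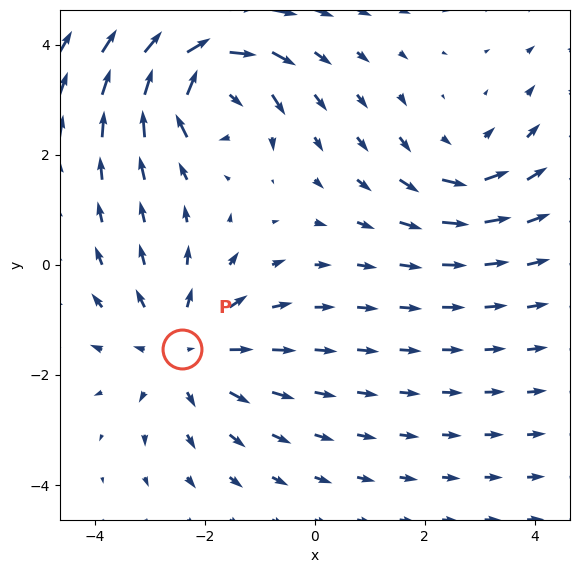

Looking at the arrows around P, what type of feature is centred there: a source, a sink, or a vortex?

At P (-2.4, -1.5) the arrows spread outward. Divergence about +3, curl ≈0 — positive divergence with near-zero curl is a source.

source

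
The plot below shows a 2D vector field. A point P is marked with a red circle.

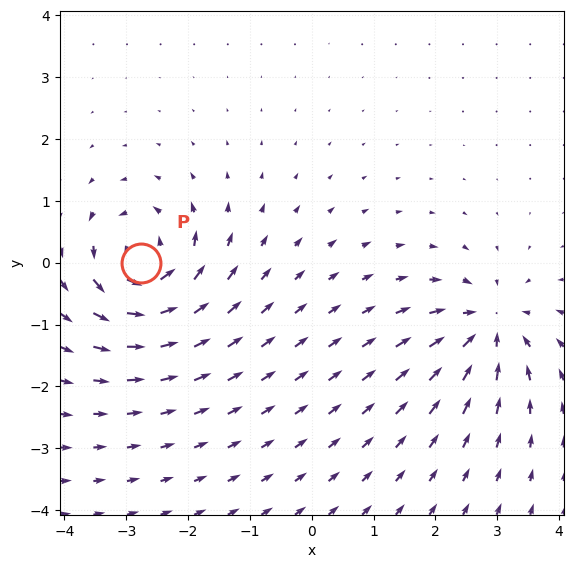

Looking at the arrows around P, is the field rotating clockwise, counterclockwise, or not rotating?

counterclockwise

Near P at (-2.8, -0.0) the arrows circulate counterclockwise. The curl (z-component) there is about +5; positive curl means counterclockwise rotation.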